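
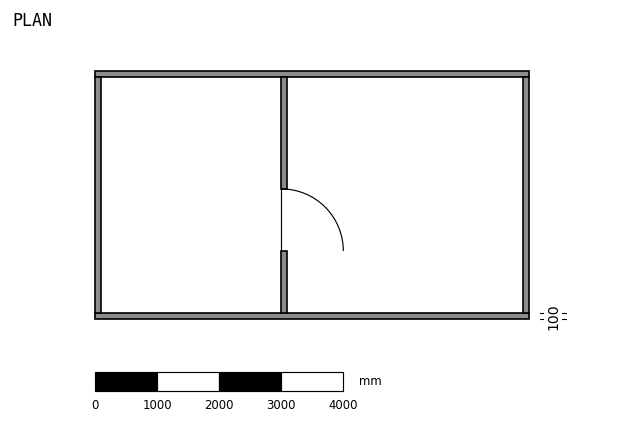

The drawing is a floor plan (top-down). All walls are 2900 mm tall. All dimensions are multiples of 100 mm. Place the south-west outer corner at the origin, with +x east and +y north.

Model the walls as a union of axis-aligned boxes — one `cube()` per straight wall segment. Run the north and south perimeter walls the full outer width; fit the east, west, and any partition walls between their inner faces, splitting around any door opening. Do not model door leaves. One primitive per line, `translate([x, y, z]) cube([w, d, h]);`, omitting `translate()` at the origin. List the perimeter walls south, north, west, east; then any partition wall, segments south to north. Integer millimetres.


cube([7000, 100, 2900]);
translate([0, 3900, 0]) cube([7000, 100, 2900]);
translate([0, 100, 0]) cube([100, 3800, 2900]);
translate([6900, 100, 0]) cube([100, 3800, 2900]);
translate([3000, 100, 0]) cube([100, 1000, 2900]);
translate([3000, 2100, 0]) cube([100, 1800, 2900]);


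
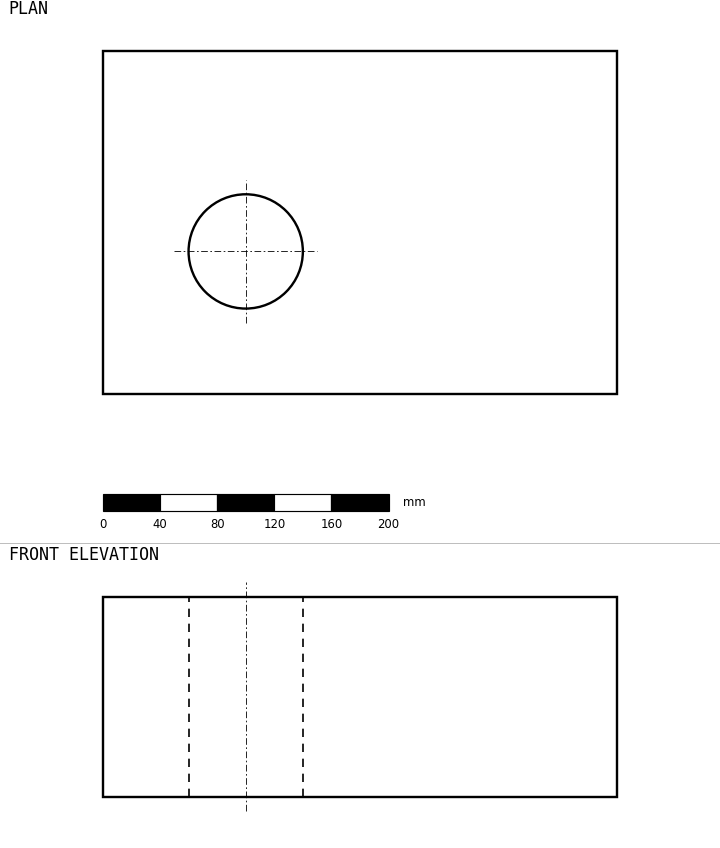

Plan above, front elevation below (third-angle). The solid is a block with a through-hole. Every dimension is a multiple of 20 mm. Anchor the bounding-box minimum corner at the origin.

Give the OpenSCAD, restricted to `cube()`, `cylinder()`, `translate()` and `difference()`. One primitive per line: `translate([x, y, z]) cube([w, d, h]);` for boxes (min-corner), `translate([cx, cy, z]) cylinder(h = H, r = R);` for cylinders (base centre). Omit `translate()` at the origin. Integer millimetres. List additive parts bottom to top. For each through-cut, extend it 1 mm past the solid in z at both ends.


difference() {
  cube([360, 240, 140]);
  translate([100, 100, -1]) cylinder(h = 142, r = 40);
}


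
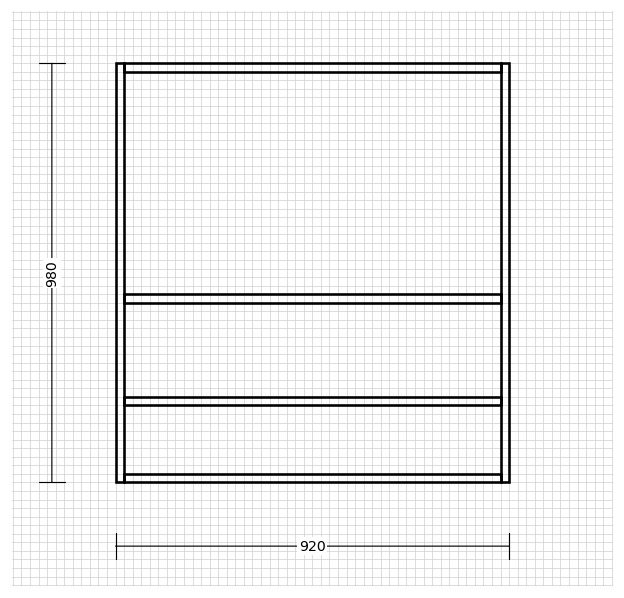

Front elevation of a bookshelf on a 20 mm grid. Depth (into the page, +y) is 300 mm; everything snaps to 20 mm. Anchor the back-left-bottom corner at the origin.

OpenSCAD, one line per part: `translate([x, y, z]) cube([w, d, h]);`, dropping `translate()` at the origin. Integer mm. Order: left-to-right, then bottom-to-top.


cube([20, 300, 980]);
translate([20, 0, 0]) cube([880, 300, 20]);
translate([20, 0, 180]) cube([880, 300, 20]);
translate([20, 0, 420]) cube([880, 300, 20]);
translate([20, 0, 960]) cube([880, 300, 20]);
translate([900, 0, 0]) cube([20, 300, 980]);


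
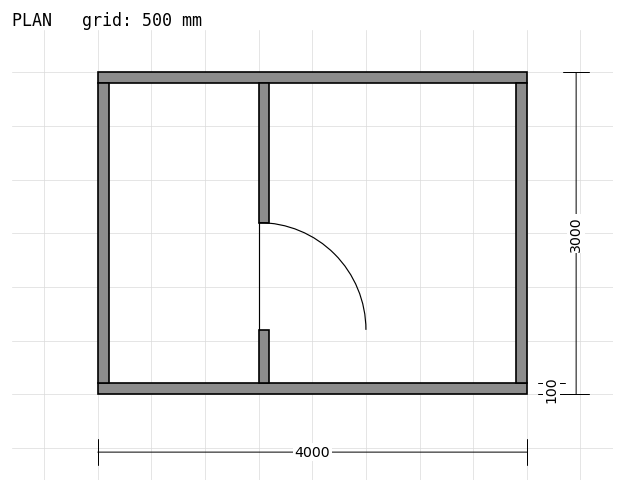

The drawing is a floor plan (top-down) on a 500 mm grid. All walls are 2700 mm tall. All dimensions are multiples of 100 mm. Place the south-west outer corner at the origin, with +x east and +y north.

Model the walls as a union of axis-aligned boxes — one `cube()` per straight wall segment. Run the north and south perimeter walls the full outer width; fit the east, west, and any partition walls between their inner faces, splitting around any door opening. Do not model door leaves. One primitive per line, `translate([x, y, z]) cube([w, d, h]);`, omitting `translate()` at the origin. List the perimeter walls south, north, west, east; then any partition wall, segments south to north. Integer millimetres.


cube([4000, 100, 2700]);
translate([0, 2900, 0]) cube([4000, 100, 2700]);
translate([0, 100, 0]) cube([100, 2800, 2700]);
translate([3900, 100, 0]) cube([100, 2800, 2700]);
translate([1500, 100, 0]) cube([100, 500, 2700]);
translate([1500, 1600, 0]) cube([100, 1300, 2700]);


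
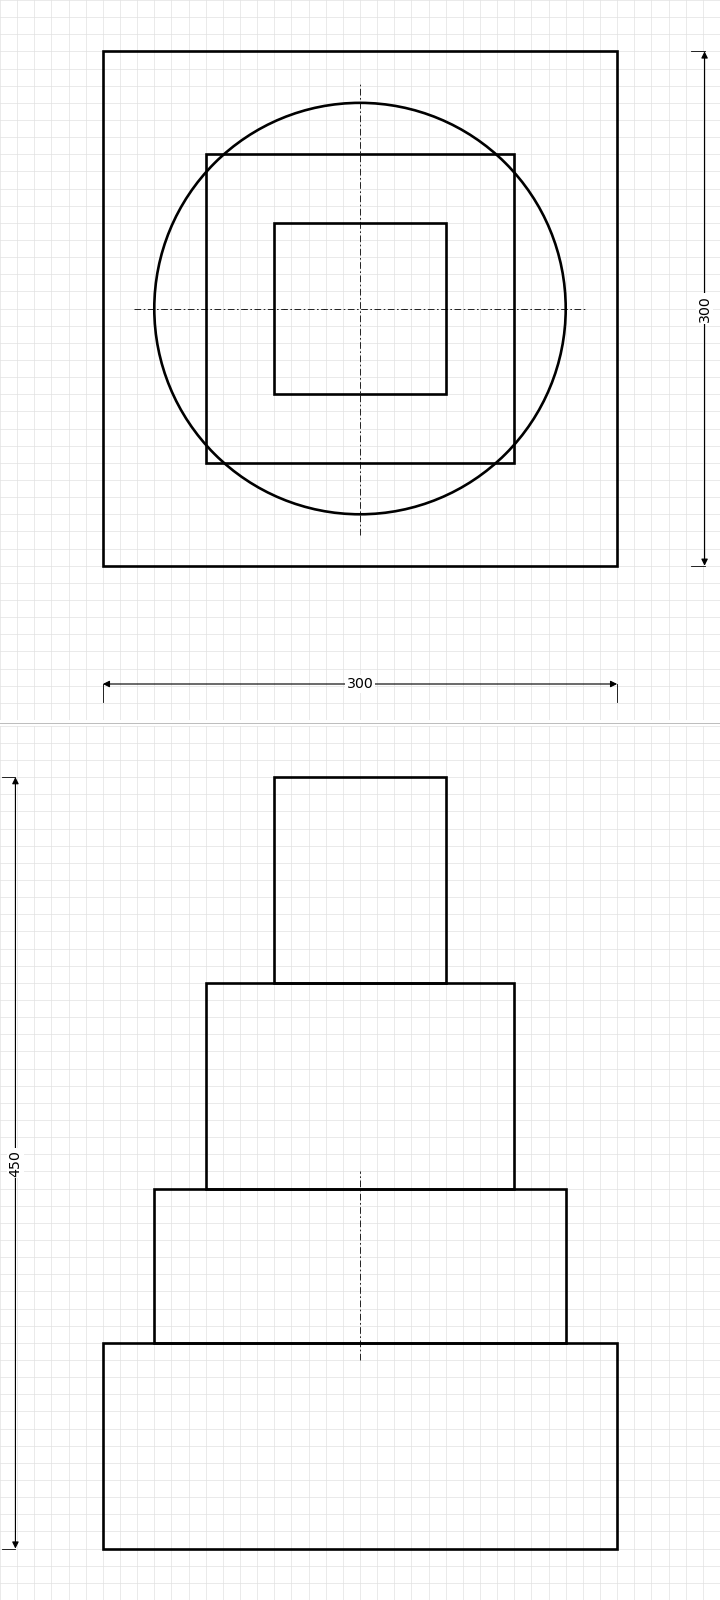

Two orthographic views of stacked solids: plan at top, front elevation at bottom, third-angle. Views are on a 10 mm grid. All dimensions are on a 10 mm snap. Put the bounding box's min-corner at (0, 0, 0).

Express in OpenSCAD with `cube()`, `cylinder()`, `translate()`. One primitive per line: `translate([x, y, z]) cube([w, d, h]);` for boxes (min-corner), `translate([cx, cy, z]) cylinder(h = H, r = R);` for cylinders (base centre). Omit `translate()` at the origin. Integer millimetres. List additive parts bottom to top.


cube([300, 300, 120]);
translate([150, 150, 120]) cylinder(h = 90, r = 120);
translate([60, 60, 210]) cube([180, 180, 120]);
translate([100, 100, 330]) cube([100, 100, 120]);


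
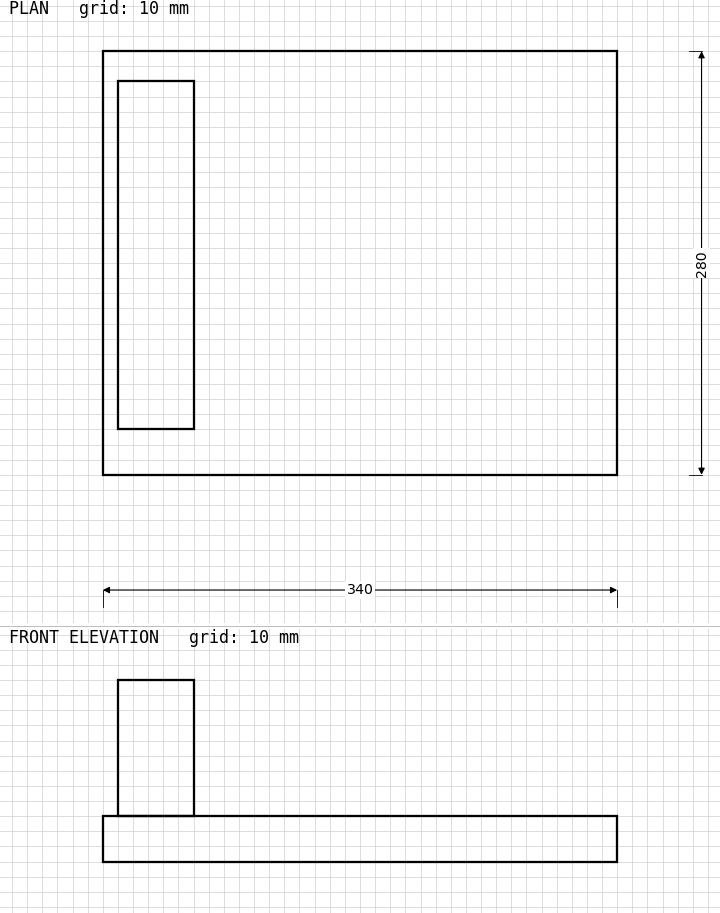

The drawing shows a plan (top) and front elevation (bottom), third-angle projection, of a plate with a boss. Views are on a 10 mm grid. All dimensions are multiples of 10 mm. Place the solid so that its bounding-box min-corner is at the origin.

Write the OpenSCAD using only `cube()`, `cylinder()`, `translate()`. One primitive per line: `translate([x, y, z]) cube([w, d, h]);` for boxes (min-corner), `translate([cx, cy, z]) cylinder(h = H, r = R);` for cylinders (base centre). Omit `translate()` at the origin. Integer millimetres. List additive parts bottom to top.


cube([340, 280, 30]);
translate([10, 30, 30]) cube([50, 230, 90]);


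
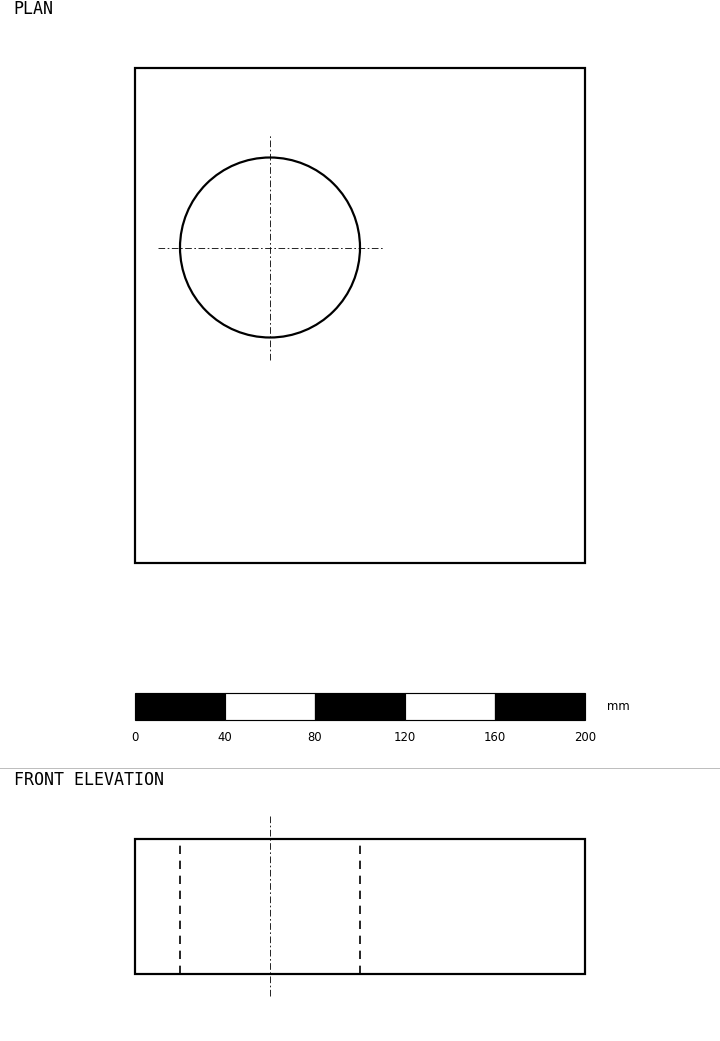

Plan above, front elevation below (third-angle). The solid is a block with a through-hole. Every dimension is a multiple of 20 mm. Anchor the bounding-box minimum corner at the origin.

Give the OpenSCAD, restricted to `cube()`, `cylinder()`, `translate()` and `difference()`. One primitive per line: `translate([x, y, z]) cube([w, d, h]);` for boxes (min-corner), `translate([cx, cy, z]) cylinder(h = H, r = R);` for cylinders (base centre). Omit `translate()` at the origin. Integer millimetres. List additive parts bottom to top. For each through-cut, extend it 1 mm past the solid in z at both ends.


difference() {
  cube([200, 220, 60]);
  translate([60, 140, -1]) cylinder(h = 62, r = 40);
}


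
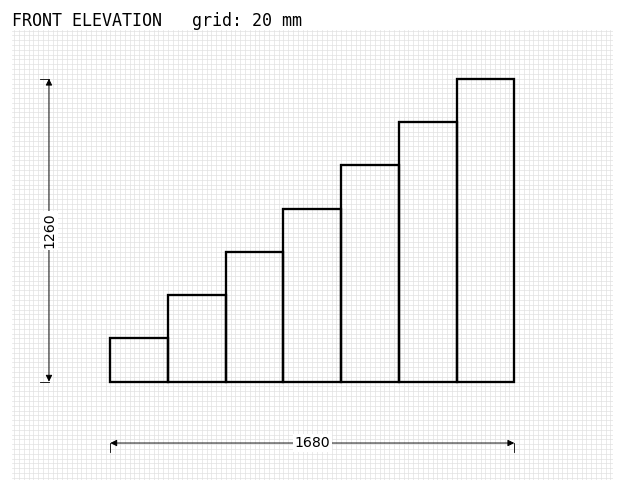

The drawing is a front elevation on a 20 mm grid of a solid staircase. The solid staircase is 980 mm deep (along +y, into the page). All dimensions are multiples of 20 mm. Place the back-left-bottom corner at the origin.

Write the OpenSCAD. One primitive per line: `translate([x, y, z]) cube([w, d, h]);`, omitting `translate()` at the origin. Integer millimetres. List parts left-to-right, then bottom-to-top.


cube([240, 980, 180]);
translate([240, 0, 0]) cube([240, 980, 360]);
translate([480, 0, 0]) cube([240, 980, 540]);
translate([720, 0, 0]) cube([240, 980, 720]);
translate([960, 0, 0]) cube([240, 980, 900]);
translate([1200, 0, 0]) cube([240, 980, 1080]);
translate([1440, 0, 0]) cube([240, 980, 1260]);


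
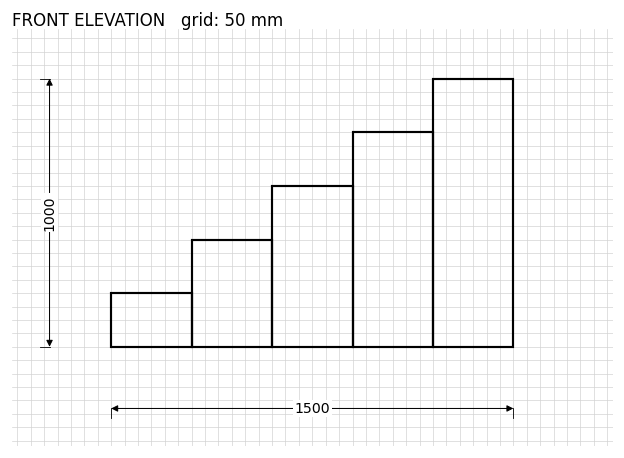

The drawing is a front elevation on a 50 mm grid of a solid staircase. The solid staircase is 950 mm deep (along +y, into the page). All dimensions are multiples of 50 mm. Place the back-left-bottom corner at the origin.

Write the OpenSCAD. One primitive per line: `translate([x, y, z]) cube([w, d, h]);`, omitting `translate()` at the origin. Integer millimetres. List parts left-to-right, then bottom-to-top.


cube([300, 950, 200]);
translate([300, 0, 0]) cube([300, 950, 400]);
translate([600, 0, 0]) cube([300, 950, 600]);
translate([900, 0, 0]) cube([300, 950, 800]);
translate([1200, 0, 0]) cube([300, 950, 1000]);


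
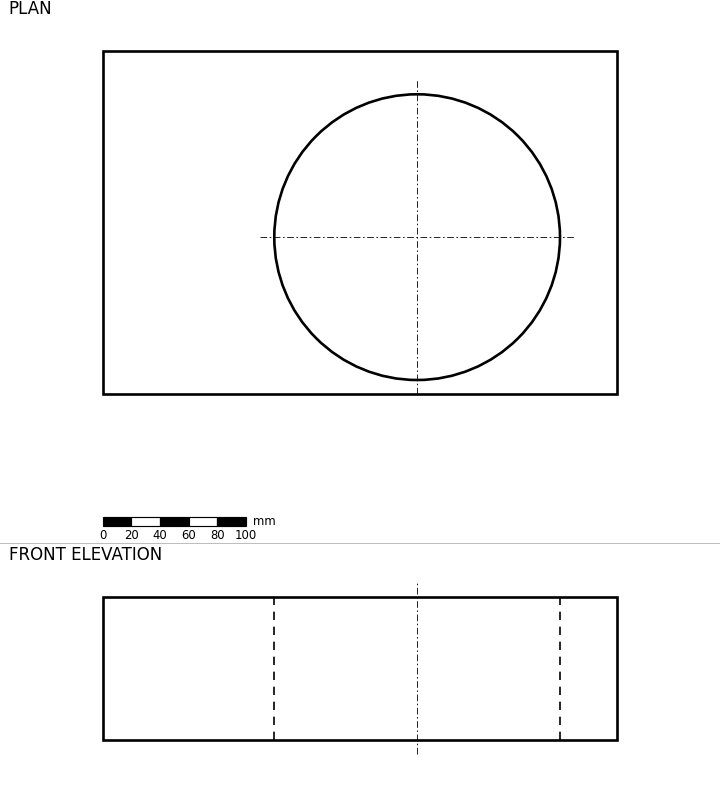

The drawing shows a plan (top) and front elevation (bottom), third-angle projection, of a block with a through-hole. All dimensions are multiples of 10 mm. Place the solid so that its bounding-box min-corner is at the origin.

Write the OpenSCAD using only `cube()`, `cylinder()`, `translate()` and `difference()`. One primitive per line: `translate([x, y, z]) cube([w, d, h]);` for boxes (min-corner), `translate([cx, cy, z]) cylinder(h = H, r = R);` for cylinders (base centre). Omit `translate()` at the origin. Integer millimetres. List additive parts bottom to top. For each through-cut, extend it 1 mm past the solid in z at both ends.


difference() {
  cube([360, 240, 100]);
  translate([220, 110, -1]) cylinder(h = 102, r = 100);
}


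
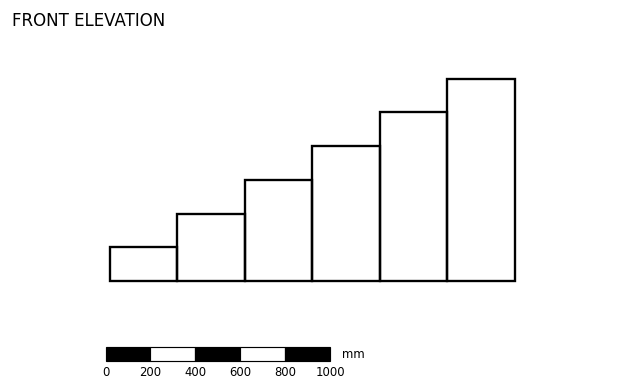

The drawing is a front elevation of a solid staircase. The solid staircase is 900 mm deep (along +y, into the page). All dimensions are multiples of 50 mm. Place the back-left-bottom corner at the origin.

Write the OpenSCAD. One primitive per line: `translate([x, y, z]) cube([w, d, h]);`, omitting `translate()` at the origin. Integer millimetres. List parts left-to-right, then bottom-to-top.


cube([300, 900, 150]);
translate([300, 0, 0]) cube([300, 900, 300]);
translate([600, 0, 0]) cube([300, 900, 450]);
translate([900, 0, 0]) cube([300, 900, 600]);
translate([1200, 0, 0]) cube([300, 900, 750]);
translate([1500, 0, 0]) cube([300, 900, 900]);


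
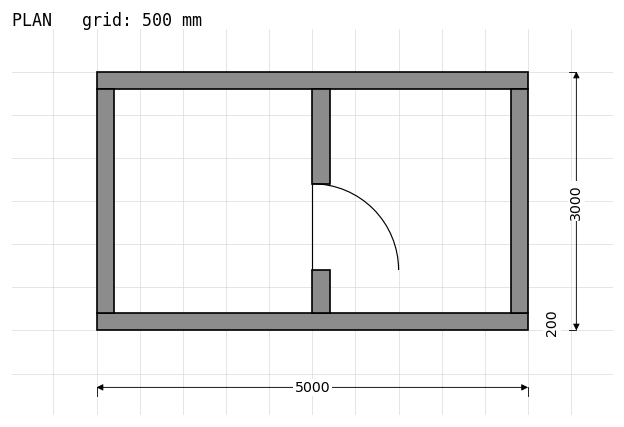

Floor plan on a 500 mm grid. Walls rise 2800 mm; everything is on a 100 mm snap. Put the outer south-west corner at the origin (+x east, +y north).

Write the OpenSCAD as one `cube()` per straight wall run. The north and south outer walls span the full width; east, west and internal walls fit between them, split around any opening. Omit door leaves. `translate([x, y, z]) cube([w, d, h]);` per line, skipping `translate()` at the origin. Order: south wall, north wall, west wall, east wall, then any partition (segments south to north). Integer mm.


cube([5000, 200, 2800]);
translate([0, 2800, 0]) cube([5000, 200, 2800]);
translate([0, 200, 0]) cube([200, 2600, 2800]);
translate([4800, 200, 0]) cube([200, 2600, 2800]);
translate([2500, 200, 0]) cube([200, 500, 2800]);
translate([2500, 1700, 0]) cube([200, 1100, 2800]);


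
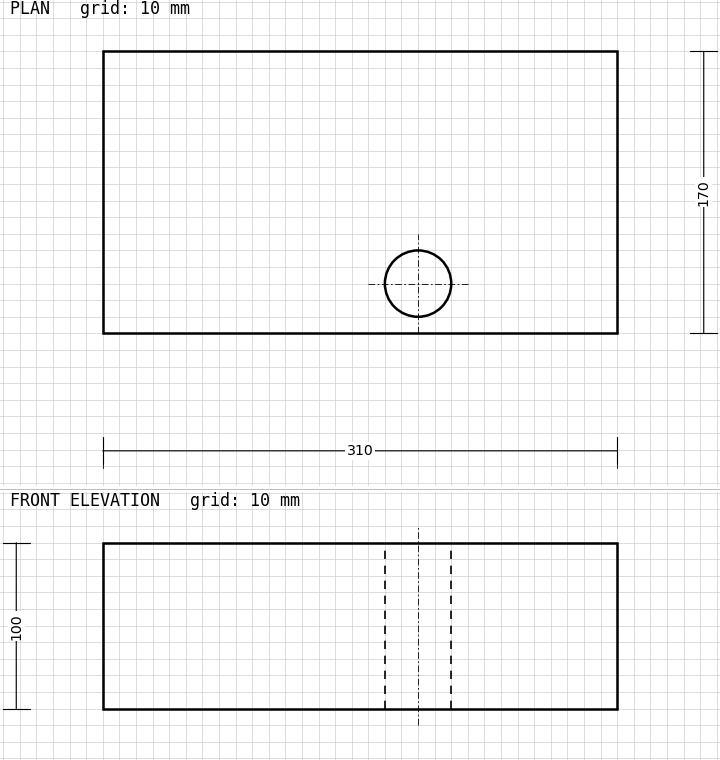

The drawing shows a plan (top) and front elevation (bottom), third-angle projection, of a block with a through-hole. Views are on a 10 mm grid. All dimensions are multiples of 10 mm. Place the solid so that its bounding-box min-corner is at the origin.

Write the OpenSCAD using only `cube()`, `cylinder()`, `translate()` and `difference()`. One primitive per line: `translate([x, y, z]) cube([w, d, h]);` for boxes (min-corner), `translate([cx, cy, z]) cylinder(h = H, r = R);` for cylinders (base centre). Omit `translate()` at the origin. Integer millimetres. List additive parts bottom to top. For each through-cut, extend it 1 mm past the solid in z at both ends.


difference() {
  cube([310, 170, 100]);
  translate([190, 30, -1]) cylinder(h = 102, r = 20);
}


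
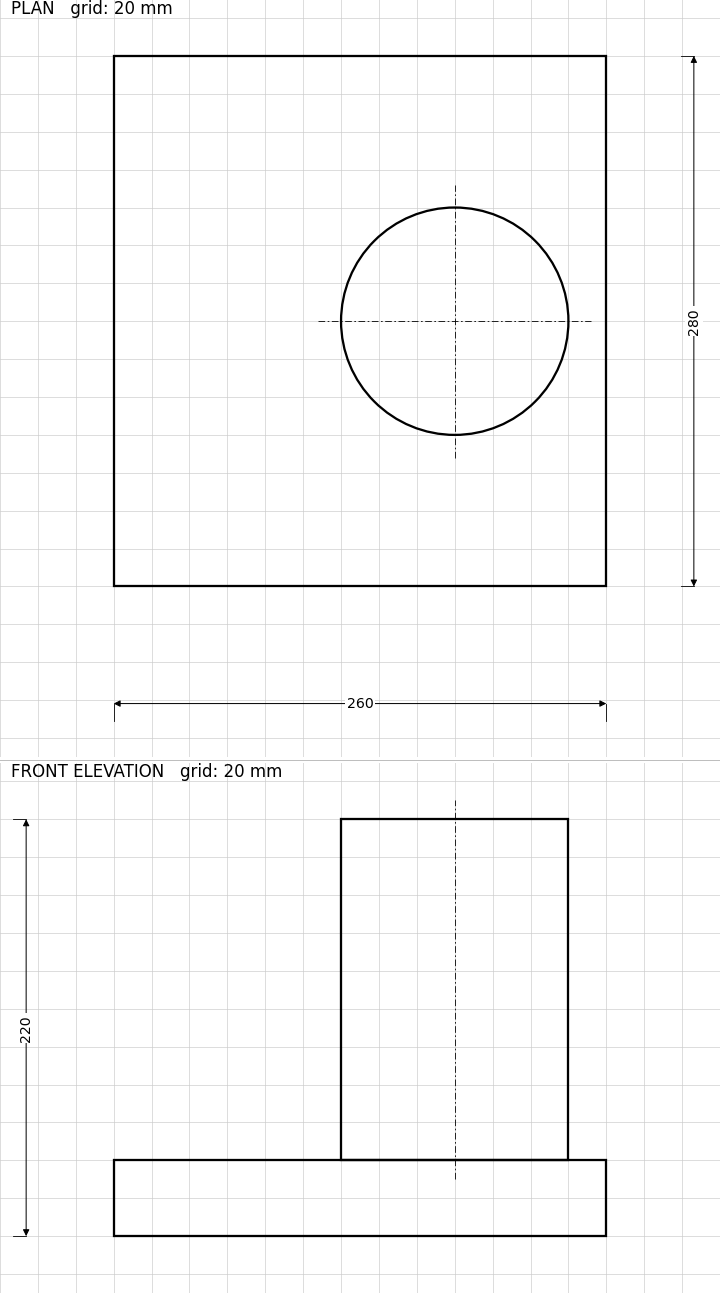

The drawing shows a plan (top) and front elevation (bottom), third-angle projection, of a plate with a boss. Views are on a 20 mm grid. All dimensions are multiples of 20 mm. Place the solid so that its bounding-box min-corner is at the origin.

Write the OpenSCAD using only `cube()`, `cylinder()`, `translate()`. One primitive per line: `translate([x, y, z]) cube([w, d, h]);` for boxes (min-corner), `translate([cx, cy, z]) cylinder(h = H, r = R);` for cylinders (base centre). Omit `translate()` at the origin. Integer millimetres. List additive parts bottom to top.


cube([260, 280, 40]);
translate([180, 140, 40]) cylinder(h = 180, r = 60);


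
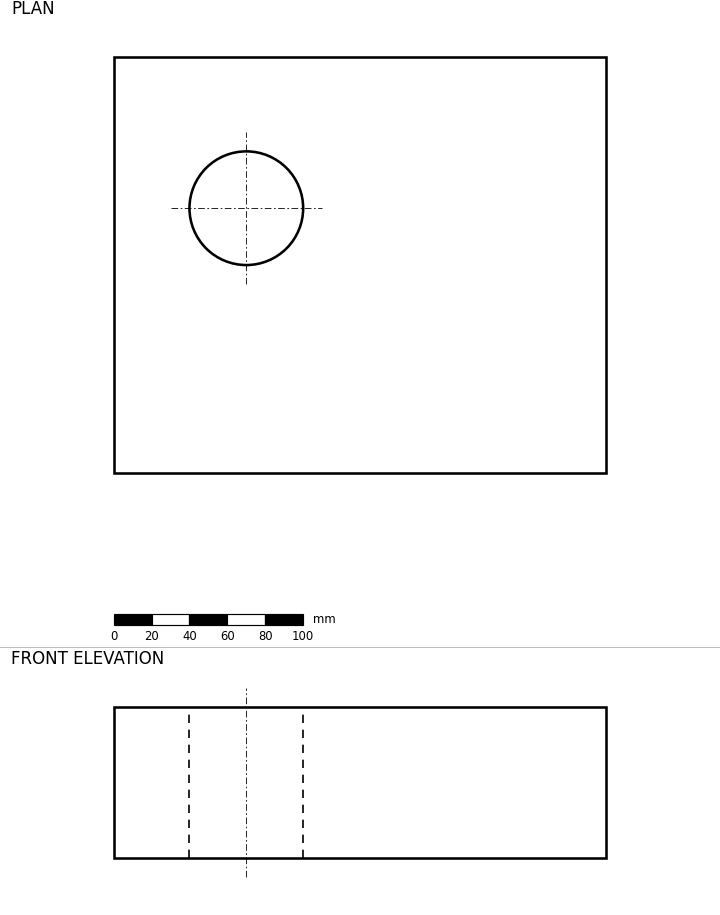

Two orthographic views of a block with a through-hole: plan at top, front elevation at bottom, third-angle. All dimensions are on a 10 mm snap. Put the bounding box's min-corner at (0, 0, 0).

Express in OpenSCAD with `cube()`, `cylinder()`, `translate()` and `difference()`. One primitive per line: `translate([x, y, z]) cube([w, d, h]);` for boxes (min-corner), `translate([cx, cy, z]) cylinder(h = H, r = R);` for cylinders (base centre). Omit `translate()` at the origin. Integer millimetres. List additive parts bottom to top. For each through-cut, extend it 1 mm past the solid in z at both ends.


difference() {
  cube([260, 220, 80]);
  translate([70, 140, -1]) cylinder(h = 82, r = 30);
}


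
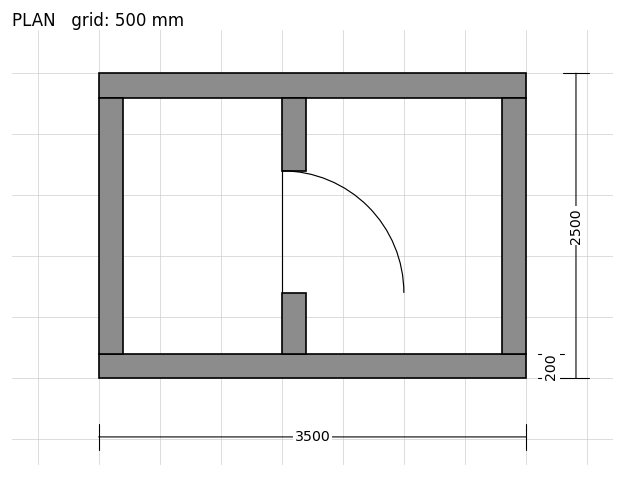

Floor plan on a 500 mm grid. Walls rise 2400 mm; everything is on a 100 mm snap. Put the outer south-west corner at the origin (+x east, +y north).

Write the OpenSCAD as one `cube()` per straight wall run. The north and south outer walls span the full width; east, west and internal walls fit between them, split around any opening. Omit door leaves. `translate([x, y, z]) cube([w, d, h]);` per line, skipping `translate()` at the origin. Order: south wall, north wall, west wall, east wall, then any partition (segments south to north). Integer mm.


cube([3500, 200, 2400]);
translate([0, 2300, 0]) cube([3500, 200, 2400]);
translate([0, 200, 0]) cube([200, 2100, 2400]);
translate([3300, 200, 0]) cube([200, 2100, 2400]);
translate([1500, 200, 0]) cube([200, 500, 2400]);
translate([1500, 1700, 0]) cube([200, 600, 2400]);


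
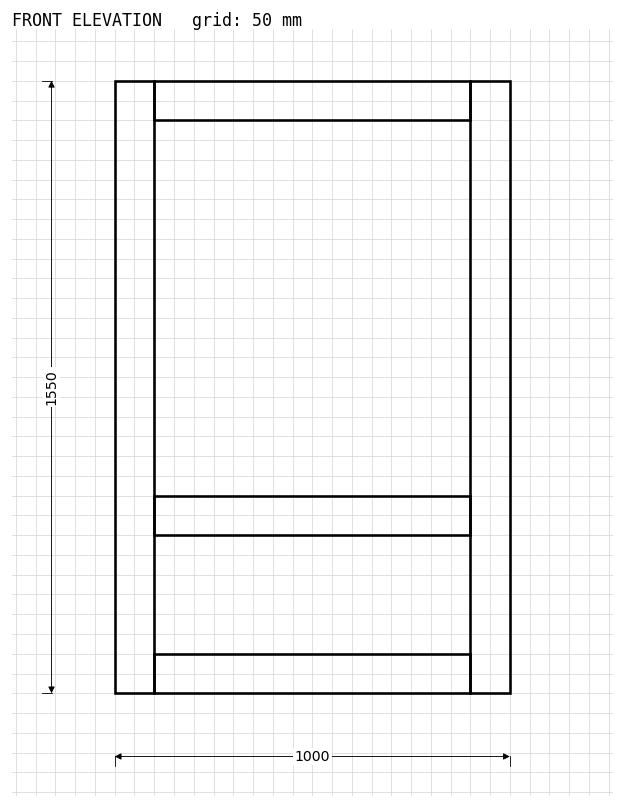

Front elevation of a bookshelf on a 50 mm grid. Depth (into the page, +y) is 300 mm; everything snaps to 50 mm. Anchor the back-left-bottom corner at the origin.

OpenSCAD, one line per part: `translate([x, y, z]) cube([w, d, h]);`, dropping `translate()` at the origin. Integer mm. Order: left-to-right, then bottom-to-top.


cube([100, 300, 1550]);
translate([100, 0, 0]) cube([800, 300, 100]);
translate([100, 0, 400]) cube([800, 300, 100]);
translate([100, 0, 1450]) cube([800, 300, 100]);
translate([900, 0, 0]) cube([100, 300, 1550]);


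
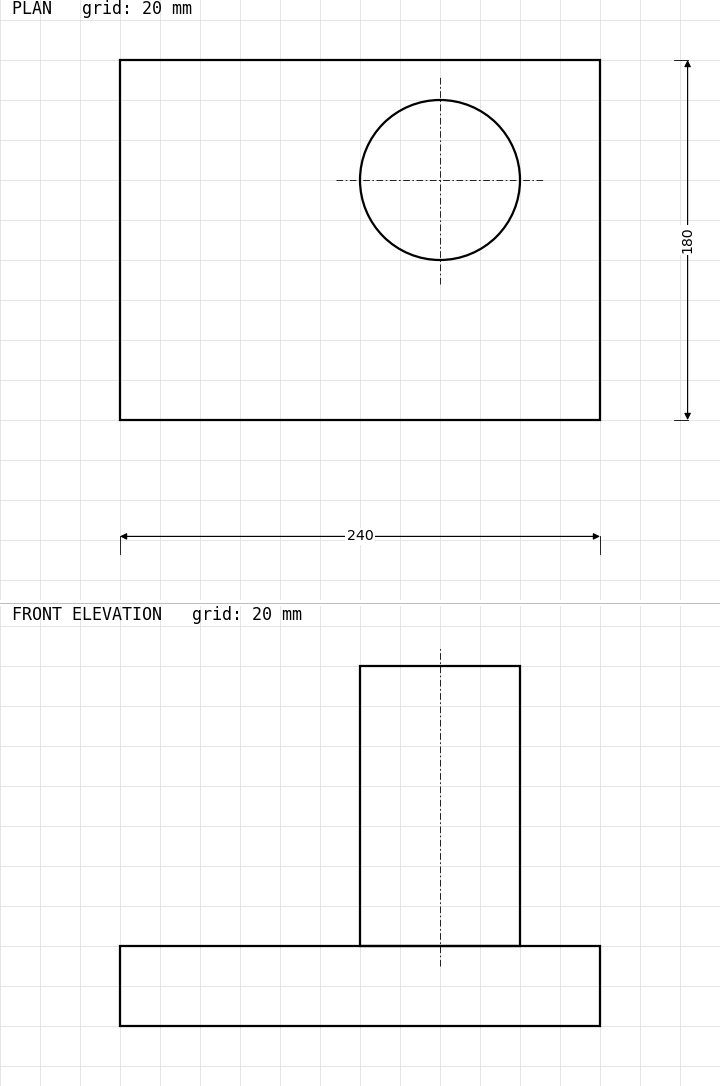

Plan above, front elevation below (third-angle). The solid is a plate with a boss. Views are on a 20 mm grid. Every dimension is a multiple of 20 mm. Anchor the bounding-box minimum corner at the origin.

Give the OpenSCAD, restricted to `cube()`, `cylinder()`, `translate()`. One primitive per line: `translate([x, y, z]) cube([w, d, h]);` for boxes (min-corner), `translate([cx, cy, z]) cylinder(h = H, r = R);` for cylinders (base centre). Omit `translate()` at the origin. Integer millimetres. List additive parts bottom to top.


cube([240, 180, 40]);
translate([160, 120, 40]) cylinder(h = 140, r = 40);


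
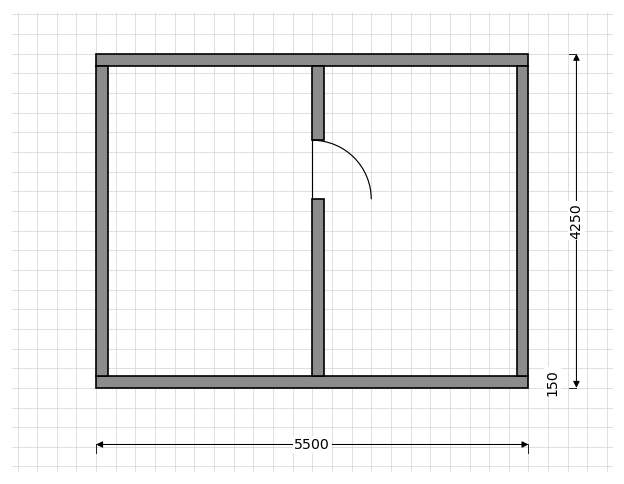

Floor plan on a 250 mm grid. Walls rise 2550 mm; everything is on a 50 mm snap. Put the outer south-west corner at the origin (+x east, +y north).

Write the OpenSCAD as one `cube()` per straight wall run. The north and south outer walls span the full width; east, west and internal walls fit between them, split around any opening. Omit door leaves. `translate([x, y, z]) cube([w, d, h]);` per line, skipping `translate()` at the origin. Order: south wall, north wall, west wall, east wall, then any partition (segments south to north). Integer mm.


cube([5500, 150, 2550]);
translate([0, 4100, 0]) cube([5500, 150, 2550]);
translate([0, 150, 0]) cube([150, 3950, 2550]);
translate([5350, 150, 0]) cube([150, 3950, 2550]);
translate([2750, 150, 0]) cube([150, 2250, 2550]);
translate([2750, 3150, 0]) cube([150, 950, 2550]);


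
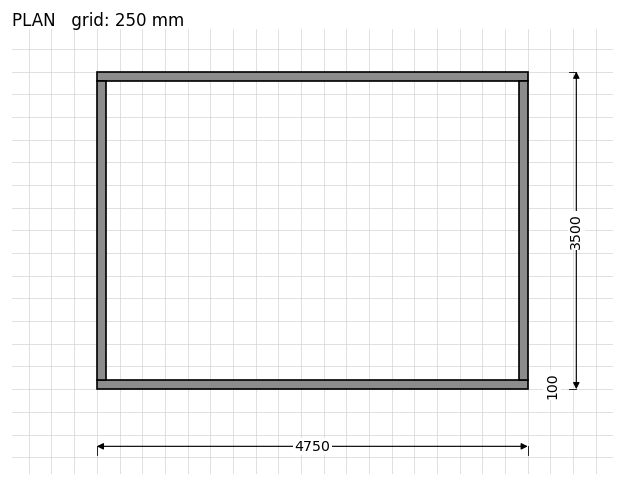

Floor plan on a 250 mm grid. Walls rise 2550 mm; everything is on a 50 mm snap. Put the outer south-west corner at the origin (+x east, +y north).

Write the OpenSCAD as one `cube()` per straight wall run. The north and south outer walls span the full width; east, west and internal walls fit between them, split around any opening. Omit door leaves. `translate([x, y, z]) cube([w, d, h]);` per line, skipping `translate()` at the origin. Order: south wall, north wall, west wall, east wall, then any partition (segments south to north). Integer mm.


cube([4750, 100, 2550]);
translate([0, 3400, 0]) cube([4750, 100, 2550]);
translate([0, 100, 0]) cube([100, 3300, 2550]);
translate([4650, 100, 0]) cube([100, 3300, 2550]);


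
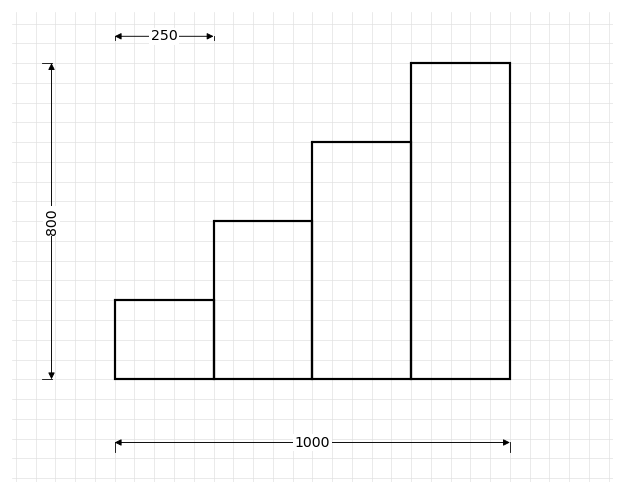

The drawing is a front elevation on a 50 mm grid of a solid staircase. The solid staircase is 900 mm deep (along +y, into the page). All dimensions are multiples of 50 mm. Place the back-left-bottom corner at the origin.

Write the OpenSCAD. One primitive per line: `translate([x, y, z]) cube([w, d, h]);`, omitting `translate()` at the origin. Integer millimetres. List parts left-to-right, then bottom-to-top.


cube([250, 900, 200]);
translate([250, 0, 0]) cube([250, 900, 400]);
translate([500, 0, 0]) cube([250, 900, 600]);
translate([750, 0, 0]) cube([250, 900, 800]);


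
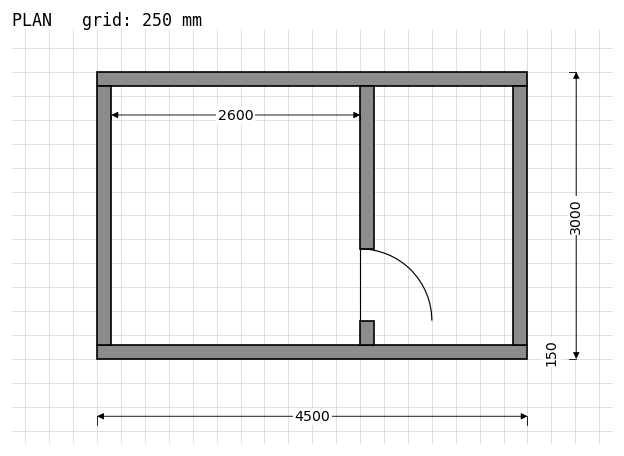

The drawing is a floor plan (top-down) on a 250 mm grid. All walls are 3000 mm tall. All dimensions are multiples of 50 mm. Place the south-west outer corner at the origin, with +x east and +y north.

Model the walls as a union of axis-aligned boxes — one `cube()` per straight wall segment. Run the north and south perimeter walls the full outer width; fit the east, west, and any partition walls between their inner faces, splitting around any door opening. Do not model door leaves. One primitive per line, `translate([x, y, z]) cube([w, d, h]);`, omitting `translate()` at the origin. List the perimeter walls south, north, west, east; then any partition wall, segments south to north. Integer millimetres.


cube([4500, 150, 3000]);
translate([0, 2850, 0]) cube([4500, 150, 3000]);
translate([0, 150, 0]) cube([150, 2700, 3000]);
translate([4350, 150, 0]) cube([150, 2700, 3000]);
translate([2750, 150, 0]) cube([150, 250, 3000]);
translate([2750, 1150, 0]) cube([150, 1700, 3000]);


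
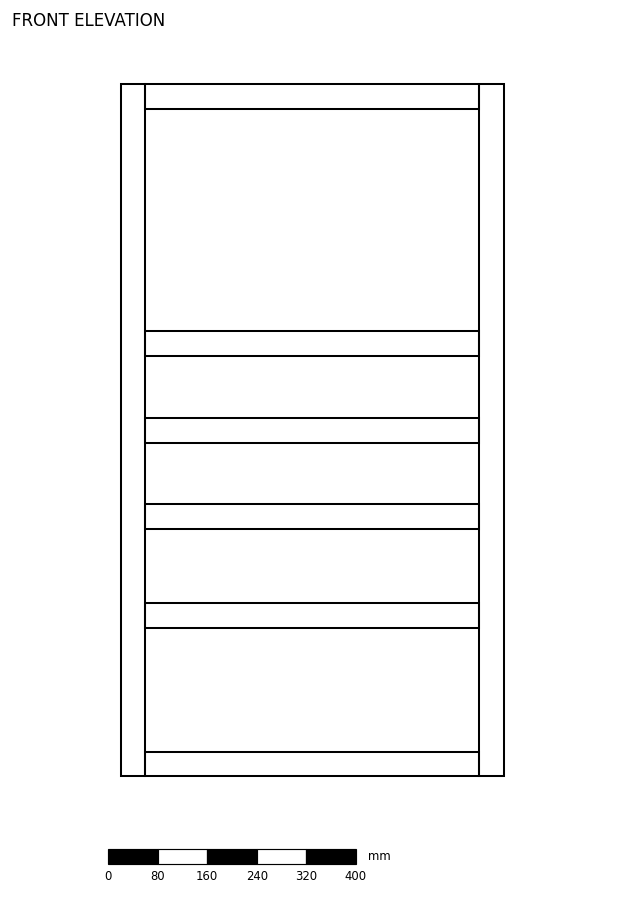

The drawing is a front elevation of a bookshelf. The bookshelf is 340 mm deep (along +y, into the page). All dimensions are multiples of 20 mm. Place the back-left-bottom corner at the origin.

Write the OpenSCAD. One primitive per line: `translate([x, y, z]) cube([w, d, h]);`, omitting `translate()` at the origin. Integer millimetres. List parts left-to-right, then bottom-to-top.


cube([40, 340, 1120]);
translate([40, 0, 0]) cube([540, 340, 40]);
translate([40, 0, 240]) cube([540, 340, 40]);
translate([40, 0, 400]) cube([540, 340, 40]);
translate([40, 0, 540]) cube([540, 340, 40]);
translate([40, 0, 680]) cube([540, 340, 40]);
translate([40, 0, 1080]) cube([540, 340, 40]);
translate([580, 0, 0]) cube([40, 340, 1120]);


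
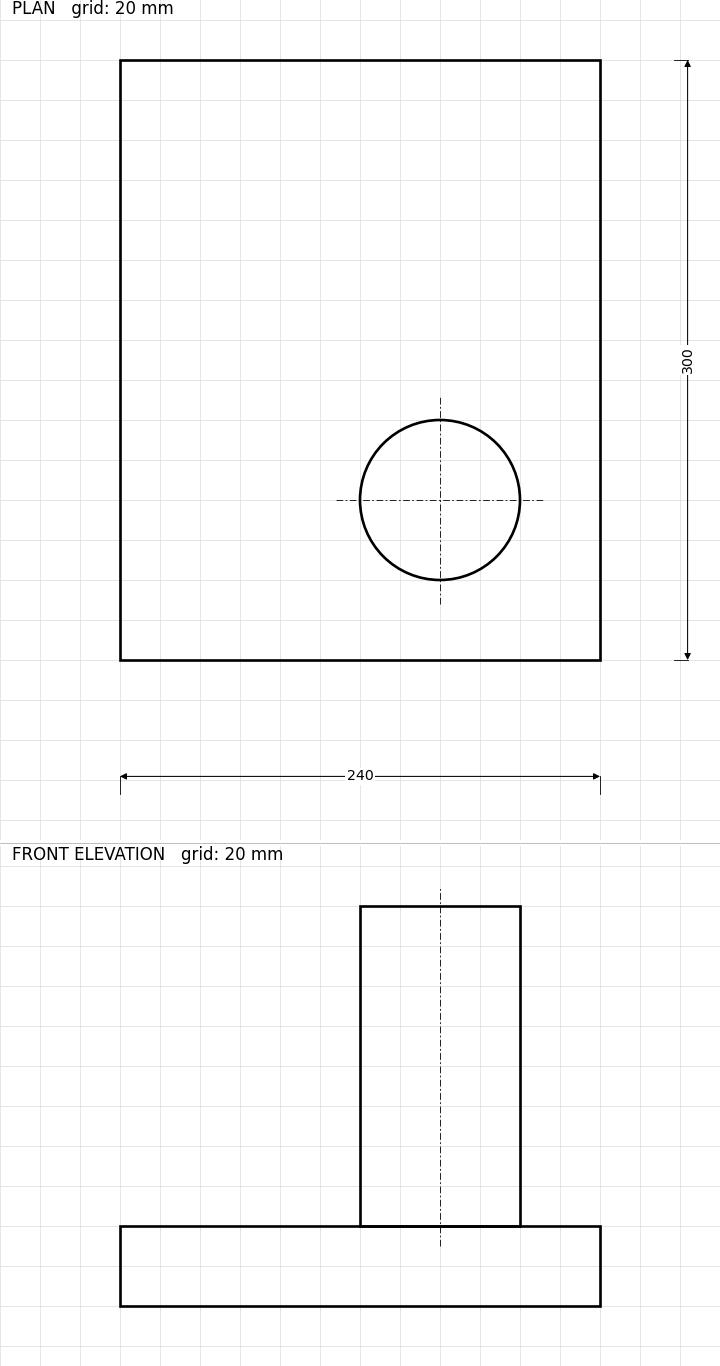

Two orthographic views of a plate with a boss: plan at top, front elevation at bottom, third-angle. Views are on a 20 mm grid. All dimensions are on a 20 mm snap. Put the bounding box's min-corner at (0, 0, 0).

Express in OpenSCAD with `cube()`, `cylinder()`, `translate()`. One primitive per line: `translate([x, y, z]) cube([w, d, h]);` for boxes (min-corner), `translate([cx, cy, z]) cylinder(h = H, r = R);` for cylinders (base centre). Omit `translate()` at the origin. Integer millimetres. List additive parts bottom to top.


cube([240, 300, 40]);
translate([160, 80, 40]) cylinder(h = 160, r = 40);


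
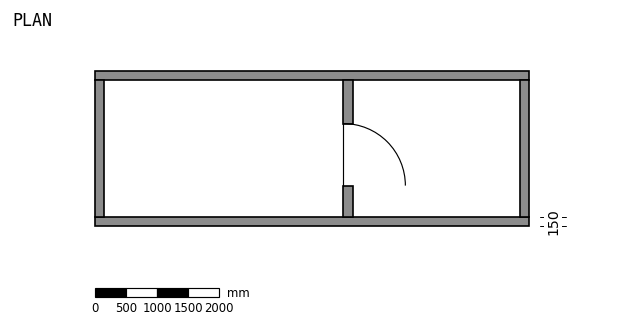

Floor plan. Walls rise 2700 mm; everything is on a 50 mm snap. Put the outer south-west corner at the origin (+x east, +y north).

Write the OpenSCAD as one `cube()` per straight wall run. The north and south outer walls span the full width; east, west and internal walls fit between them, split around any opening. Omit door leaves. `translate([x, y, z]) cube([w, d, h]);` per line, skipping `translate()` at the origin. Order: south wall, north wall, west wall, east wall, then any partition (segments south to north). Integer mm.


cube([7000, 150, 2700]);
translate([0, 2350, 0]) cube([7000, 150, 2700]);
translate([0, 150, 0]) cube([150, 2200, 2700]);
translate([6850, 150, 0]) cube([150, 2200, 2700]);
translate([4000, 150, 0]) cube([150, 500, 2700]);
translate([4000, 1650, 0]) cube([150, 700, 2700]);


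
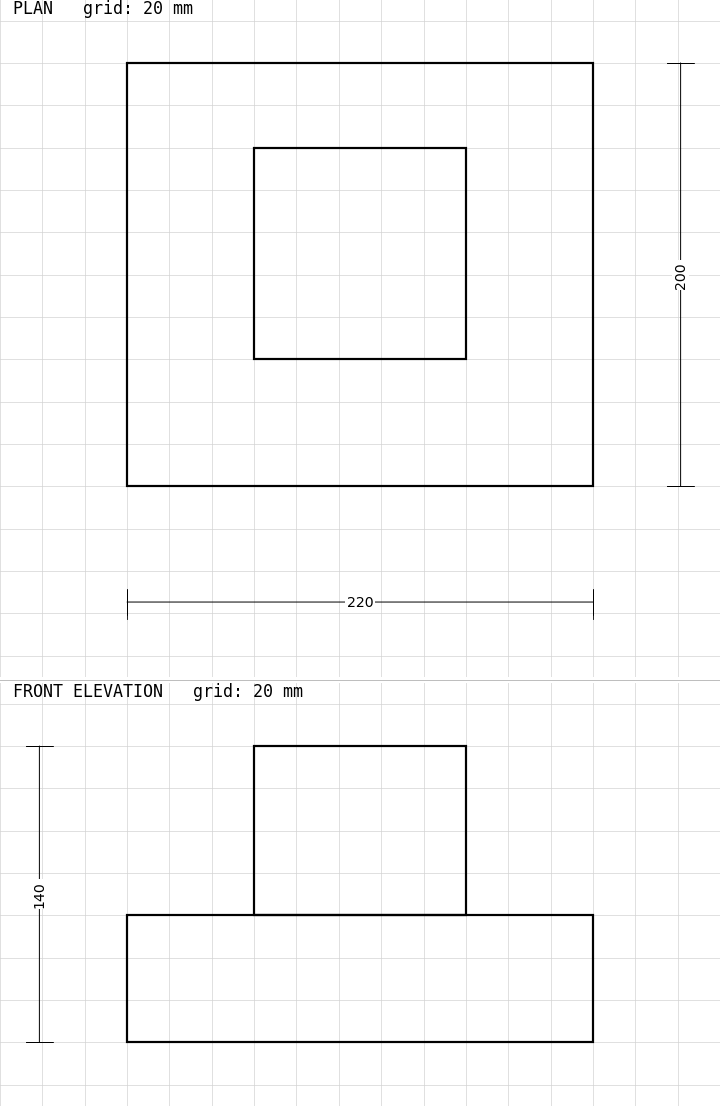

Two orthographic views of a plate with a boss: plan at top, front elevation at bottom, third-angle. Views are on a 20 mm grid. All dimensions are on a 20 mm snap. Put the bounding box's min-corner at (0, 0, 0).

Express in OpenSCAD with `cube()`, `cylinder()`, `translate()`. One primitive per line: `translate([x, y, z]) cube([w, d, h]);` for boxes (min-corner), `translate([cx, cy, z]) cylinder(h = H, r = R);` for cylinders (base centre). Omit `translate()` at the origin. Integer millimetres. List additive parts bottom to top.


cube([220, 200, 60]);
translate([60, 60, 60]) cube([100, 100, 80]);


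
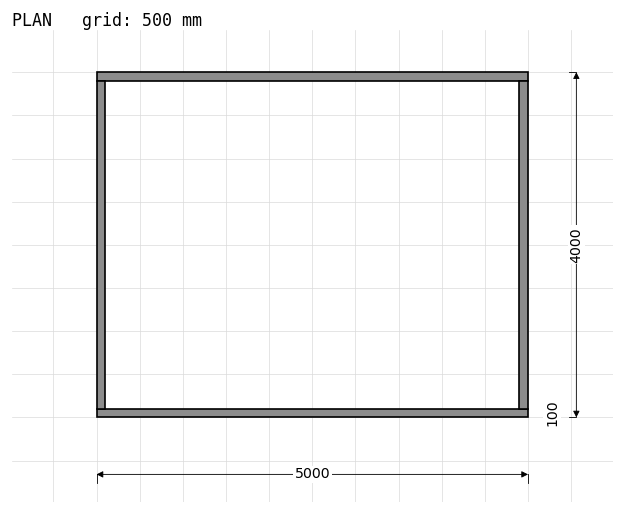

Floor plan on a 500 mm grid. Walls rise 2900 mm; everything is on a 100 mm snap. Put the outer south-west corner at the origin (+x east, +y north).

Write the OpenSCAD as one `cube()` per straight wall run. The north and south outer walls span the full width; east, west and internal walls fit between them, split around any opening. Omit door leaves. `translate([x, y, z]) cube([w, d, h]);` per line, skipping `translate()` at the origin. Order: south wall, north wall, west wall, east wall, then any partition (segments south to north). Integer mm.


cube([5000, 100, 2900]);
translate([0, 3900, 0]) cube([5000, 100, 2900]);
translate([0, 100, 0]) cube([100, 3800, 2900]);
translate([4900, 100, 0]) cube([100, 3800, 2900]);


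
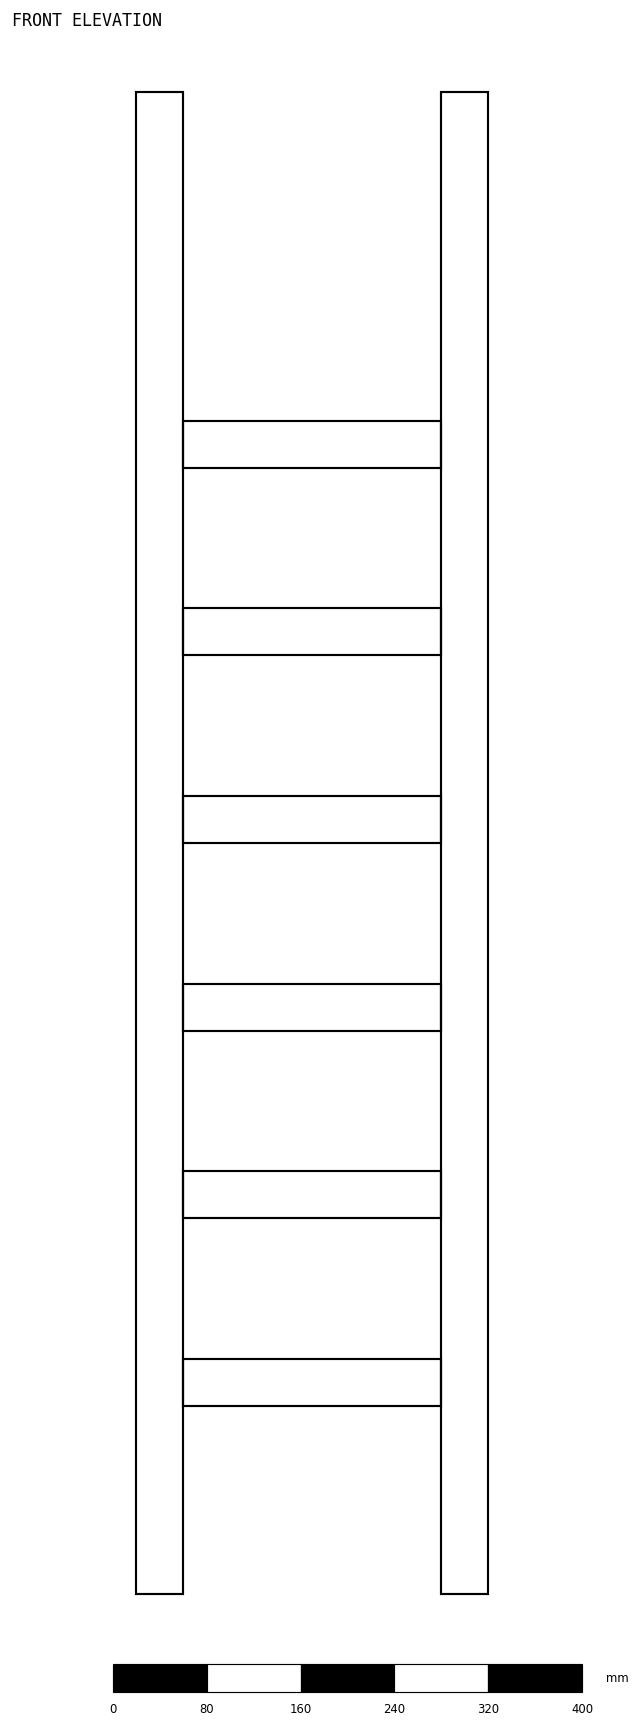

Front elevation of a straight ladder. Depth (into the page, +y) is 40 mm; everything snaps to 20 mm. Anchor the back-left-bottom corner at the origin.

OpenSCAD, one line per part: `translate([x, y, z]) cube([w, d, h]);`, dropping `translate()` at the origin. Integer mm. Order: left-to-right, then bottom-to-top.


cube([40, 40, 1280]);
translate([40, 0, 160]) cube([220, 40, 40]);
translate([40, 0, 320]) cube([220, 40, 40]);
translate([40, 0, 480]) cube([220, 40, 40]);
translate([40, 0, 640]) cube([220, 40, 40]);
translate([40, 0, 800]) cube([220, 40, 40]);
translate([40, 0, 960]) cube([220, 40, 40]);
translate([260, 0, 0]) cube([40, 40, 1280]);


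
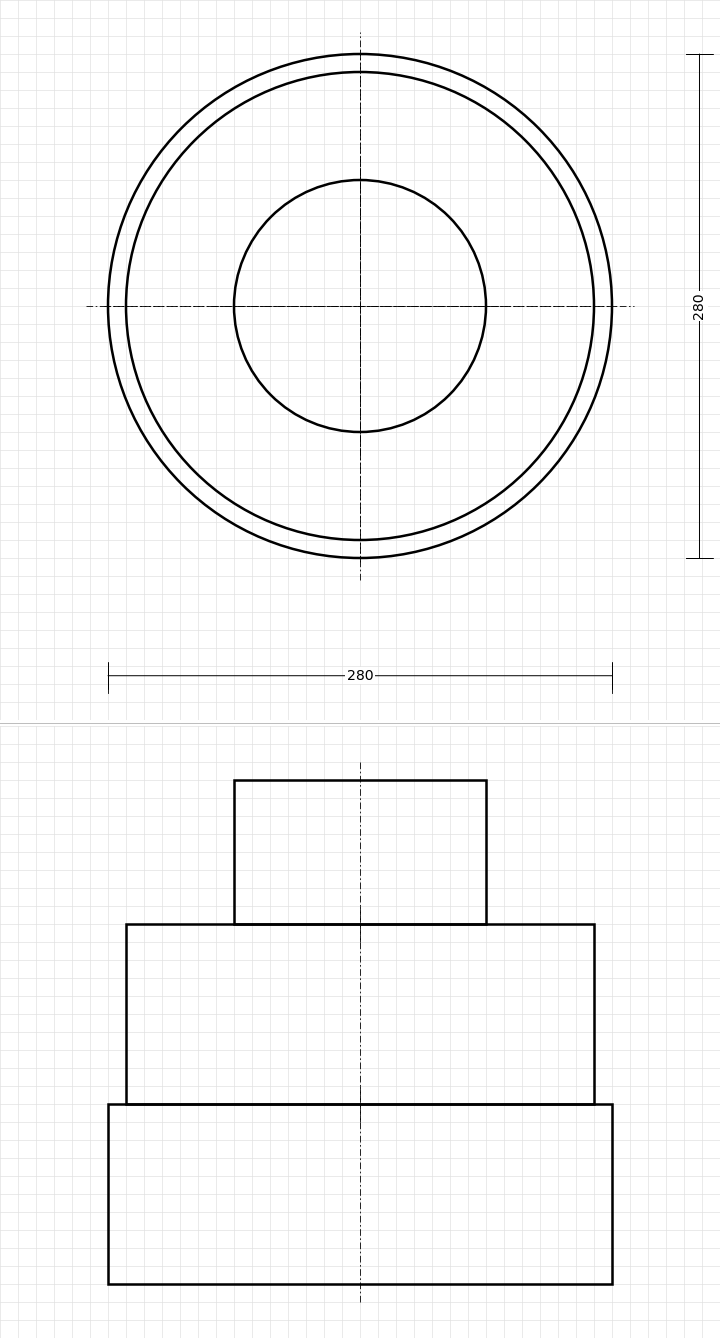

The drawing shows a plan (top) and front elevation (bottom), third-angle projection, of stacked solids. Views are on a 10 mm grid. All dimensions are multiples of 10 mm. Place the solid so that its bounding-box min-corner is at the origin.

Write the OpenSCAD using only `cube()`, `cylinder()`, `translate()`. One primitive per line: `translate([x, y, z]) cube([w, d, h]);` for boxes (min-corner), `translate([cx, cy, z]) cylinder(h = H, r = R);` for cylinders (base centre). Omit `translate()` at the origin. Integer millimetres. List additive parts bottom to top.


translate([140, 140, 0]) cylinder(h = 100, r = 140);
translate([140, 140, 100]) cylinder(h = 100, r = 130);
translate([140, 140, 200]) cylinder(h = 80, r = 70);


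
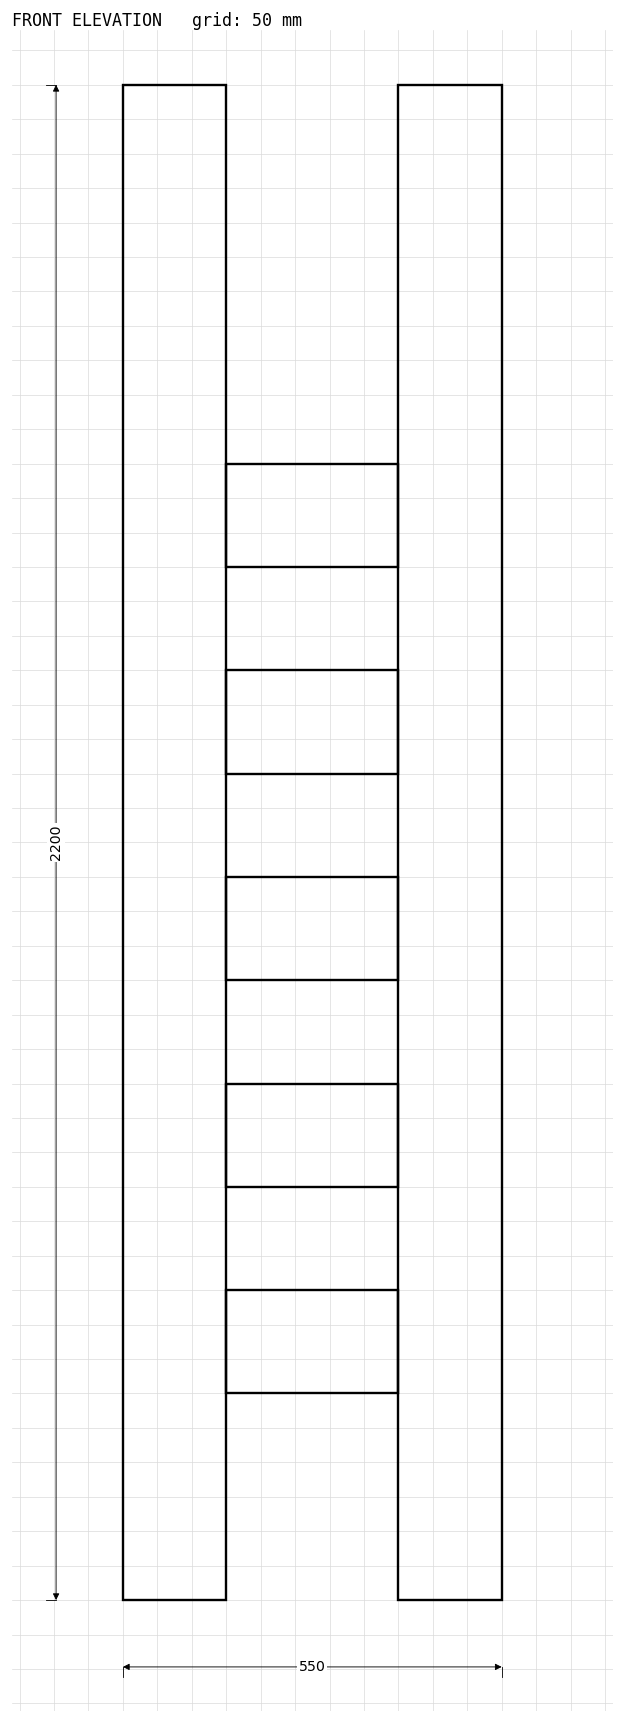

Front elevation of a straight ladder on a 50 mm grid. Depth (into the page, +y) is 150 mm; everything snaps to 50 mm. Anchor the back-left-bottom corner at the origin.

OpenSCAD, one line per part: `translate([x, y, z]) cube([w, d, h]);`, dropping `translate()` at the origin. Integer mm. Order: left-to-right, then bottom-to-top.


cube([150, 150, 2200]);
translate([150, 0, 300]) cube([250, 150, 150]);
translate([150, 0, 600]) cube([250, 150, 150]);
translate([150, 0, 900]) cube([250, 150, 150]);
translate([150, 0, 1200]) cube([250, 150, 150]);
translate([150, 0, 1500]) cube([250, 150, 150]);
translate([400, 0, 0]) cube([150, 150, 2200]);


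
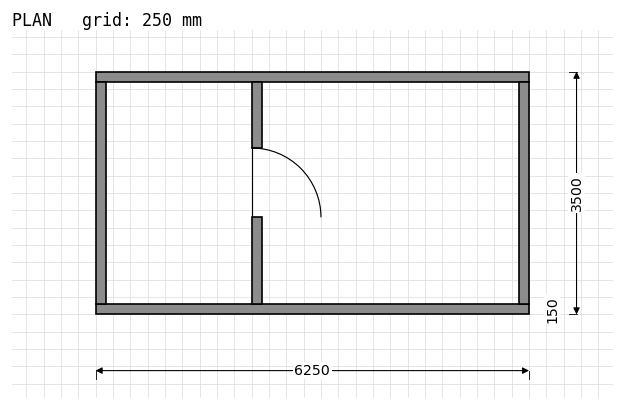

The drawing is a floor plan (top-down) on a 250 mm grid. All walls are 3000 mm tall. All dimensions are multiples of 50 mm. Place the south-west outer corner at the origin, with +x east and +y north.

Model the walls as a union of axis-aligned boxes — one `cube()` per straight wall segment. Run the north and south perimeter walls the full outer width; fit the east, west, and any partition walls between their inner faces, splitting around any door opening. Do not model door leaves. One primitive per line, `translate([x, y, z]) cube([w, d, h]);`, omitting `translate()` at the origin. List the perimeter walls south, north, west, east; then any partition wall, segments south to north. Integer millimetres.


cube([6250, 150, 3000]);
translate([0, 3350, 0]) cube([6250, 150, 3000]);
translate([0, 150, 0]) cube([150, 3200, 3000]);
translate([6100, 150, 0]) cube([150, 3200, 3000]);
translate([2250, 150, 0]) cube([150, 1250, 3000]);
translate([2250, 2400, 0]) cube([150, 950, 3000]);


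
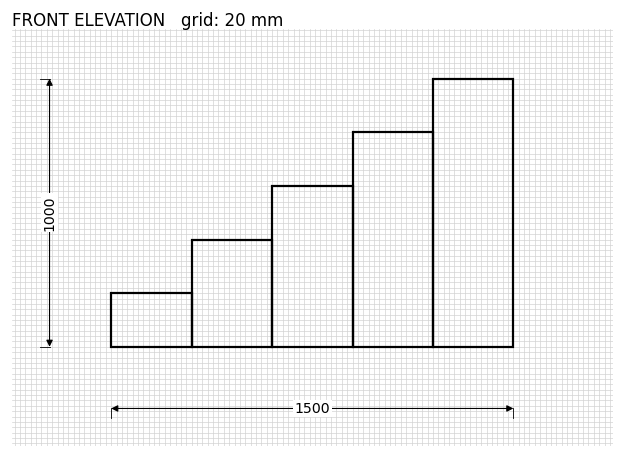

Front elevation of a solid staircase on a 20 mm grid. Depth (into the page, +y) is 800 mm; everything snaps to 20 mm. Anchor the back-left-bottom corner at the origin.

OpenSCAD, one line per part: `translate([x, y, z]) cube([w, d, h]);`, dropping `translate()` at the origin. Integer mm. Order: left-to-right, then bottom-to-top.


cube([300, 800, 200]);
translate([300, 0, 0]) cube([300, 800, 400]);
translate([600, 0, 0]) cube([300, 800, 600]);
translate([900, 0, 0]) cube([300, 800, 800]);
translate([1200, 0, 0]) cube([300, 800, 1000]);


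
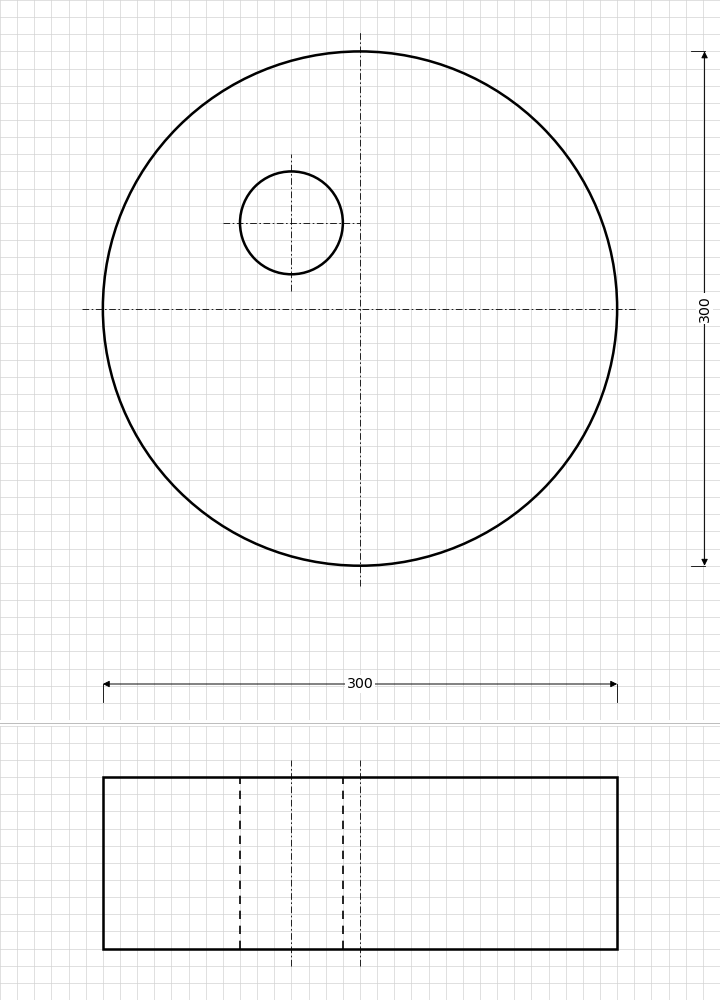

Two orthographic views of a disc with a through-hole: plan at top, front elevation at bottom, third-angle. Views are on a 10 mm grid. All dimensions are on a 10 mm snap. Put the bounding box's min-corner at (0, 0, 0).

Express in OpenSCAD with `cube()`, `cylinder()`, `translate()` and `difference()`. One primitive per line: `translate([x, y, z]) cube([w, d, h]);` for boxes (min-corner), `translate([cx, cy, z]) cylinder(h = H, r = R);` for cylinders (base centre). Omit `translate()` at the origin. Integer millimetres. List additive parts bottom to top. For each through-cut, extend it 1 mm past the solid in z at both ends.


difference() {
  translate([150, 150, 0]) cylinder(h = 100, r = 150);
  translate([110, 200, -1]) cylinder(h = 102, r = 30);
}


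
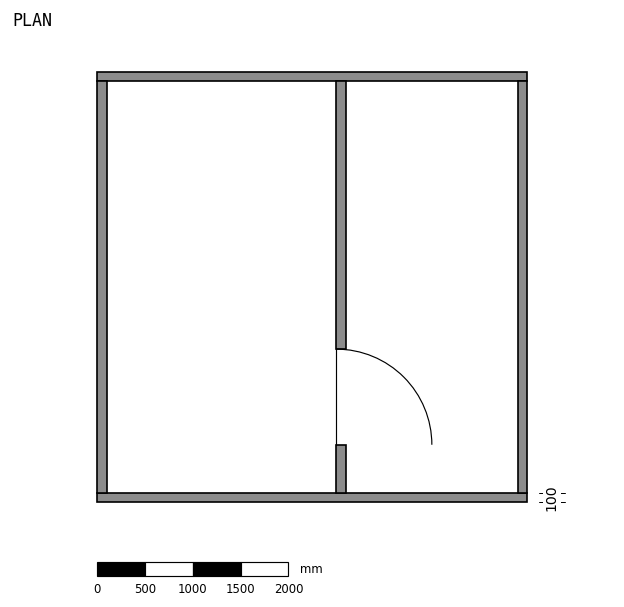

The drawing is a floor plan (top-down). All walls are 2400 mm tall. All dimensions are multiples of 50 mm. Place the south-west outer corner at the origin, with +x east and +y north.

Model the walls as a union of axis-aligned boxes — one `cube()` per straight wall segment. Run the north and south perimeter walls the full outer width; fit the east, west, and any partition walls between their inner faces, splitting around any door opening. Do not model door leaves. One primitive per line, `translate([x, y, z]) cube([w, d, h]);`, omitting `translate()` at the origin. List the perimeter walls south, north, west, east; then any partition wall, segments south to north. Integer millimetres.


cube([4500, 100, 2400]);
translate([0, 4400, 0]) cube([4500, 100, 2400]);
translate([0, 100, 0]) cube([100, 4300, 2400]);
translate([4400, 100, 0]) cube([100, 4300, 2400]);
translate([2500, 100, 0]) cube([100, 500, 2400]);
translate([2500, 1600, 0]) cube([100, 2800, 2400]);


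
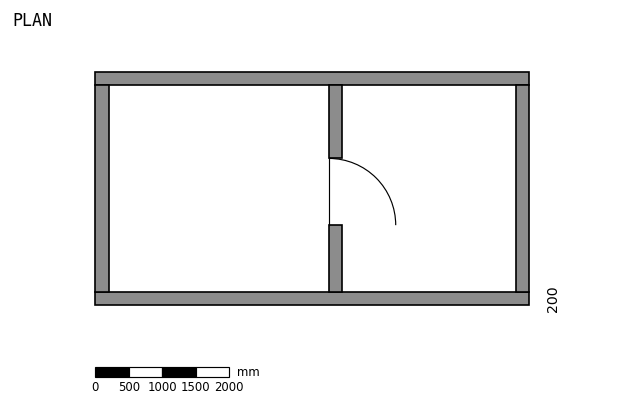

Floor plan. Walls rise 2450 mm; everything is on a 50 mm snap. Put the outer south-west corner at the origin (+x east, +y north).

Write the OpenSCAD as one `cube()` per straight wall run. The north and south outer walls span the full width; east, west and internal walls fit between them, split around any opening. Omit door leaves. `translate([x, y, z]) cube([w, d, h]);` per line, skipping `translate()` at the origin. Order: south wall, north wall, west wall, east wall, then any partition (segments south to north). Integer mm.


cube([6500, 200, 2450]);
translate([0, 3300, 0]) cube([6500, 200, 2450]);
translate([0, 200, 0]) cube([200, 3100, 2450]);
translate([6300, 200, 0]) cube([200, 3100, 2450]);
translate([3500, 200, 0]) cube([200, 1000, 2450]);
translate([3500, 2200, 0]) cube([200, 1100, 2450]);


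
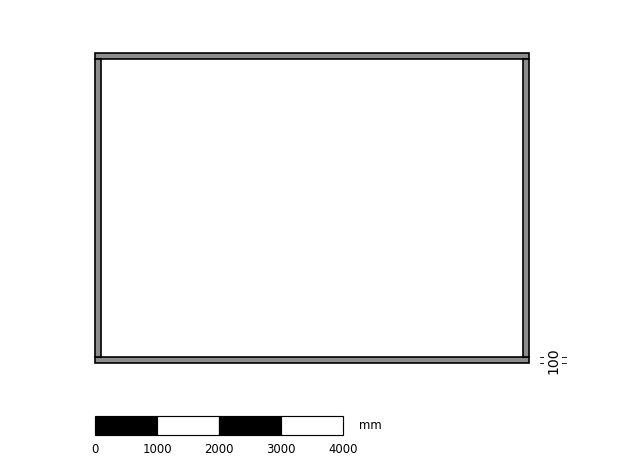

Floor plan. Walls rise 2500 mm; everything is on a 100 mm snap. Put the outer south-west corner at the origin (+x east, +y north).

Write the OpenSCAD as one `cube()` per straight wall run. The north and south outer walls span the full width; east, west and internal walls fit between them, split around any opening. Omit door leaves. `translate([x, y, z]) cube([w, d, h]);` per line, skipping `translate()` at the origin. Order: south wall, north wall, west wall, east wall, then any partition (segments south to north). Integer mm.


cube([7000, 100, 2500]);
translate([0, 4900, 0]) cube([7000, 100, 2500]);
translate([0, 100, 0]) cube([100, 4800, 2500]);
translate([6900, 100, 0]) cube([100, 4800, 2500]);


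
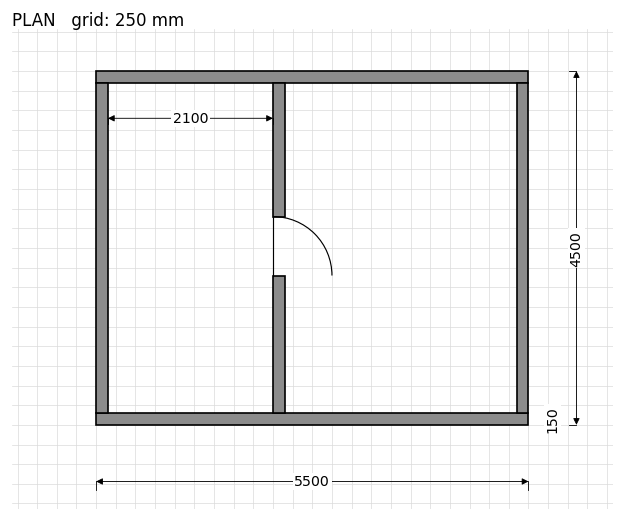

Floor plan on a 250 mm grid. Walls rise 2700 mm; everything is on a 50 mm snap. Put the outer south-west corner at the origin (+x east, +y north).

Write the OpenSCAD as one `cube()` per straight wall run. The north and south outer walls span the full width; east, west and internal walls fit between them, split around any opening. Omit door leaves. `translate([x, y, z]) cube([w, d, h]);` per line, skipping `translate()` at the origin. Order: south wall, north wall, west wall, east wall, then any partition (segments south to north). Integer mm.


cube([5500, 150, 2700]);
translate([0, 4350, 0]) cube([5500, 150, 2700]);
translate([0, 150, 0]) cube([150, 4200, 2700]);
translate([5350, 150, 0]) cube([150, 4200, 2700]);
translate([2250, 150, 0]) cube([150, 1750, 2700]);
translate([2250, 2650, 0]) cube([150, 1700, 2700]);


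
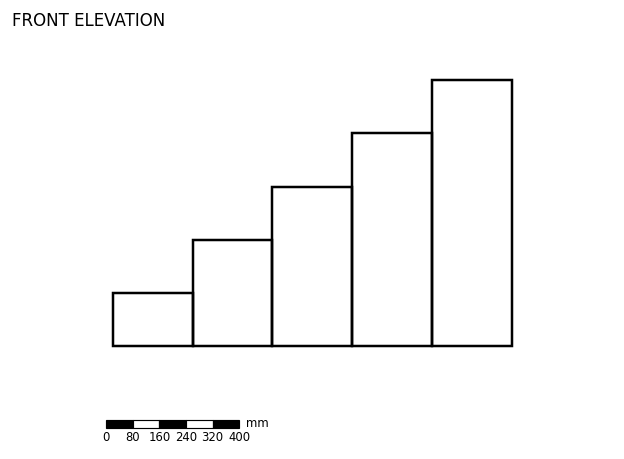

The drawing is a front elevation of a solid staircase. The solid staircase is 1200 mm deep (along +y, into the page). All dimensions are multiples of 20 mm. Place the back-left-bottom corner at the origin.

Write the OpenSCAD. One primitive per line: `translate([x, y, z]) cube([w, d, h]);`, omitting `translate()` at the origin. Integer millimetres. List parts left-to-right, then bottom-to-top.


cube([240, 1200, 160]);
translate([240, 0, 0]) cube([240, 1200, 320]);
translate([480, 0, 0]) cube([240, 1200, 480]);
translate([720, 0, 0]) cube([240, 1200, 640]);
translate([960, 0, 0]) cube([240, 1200, 800]);


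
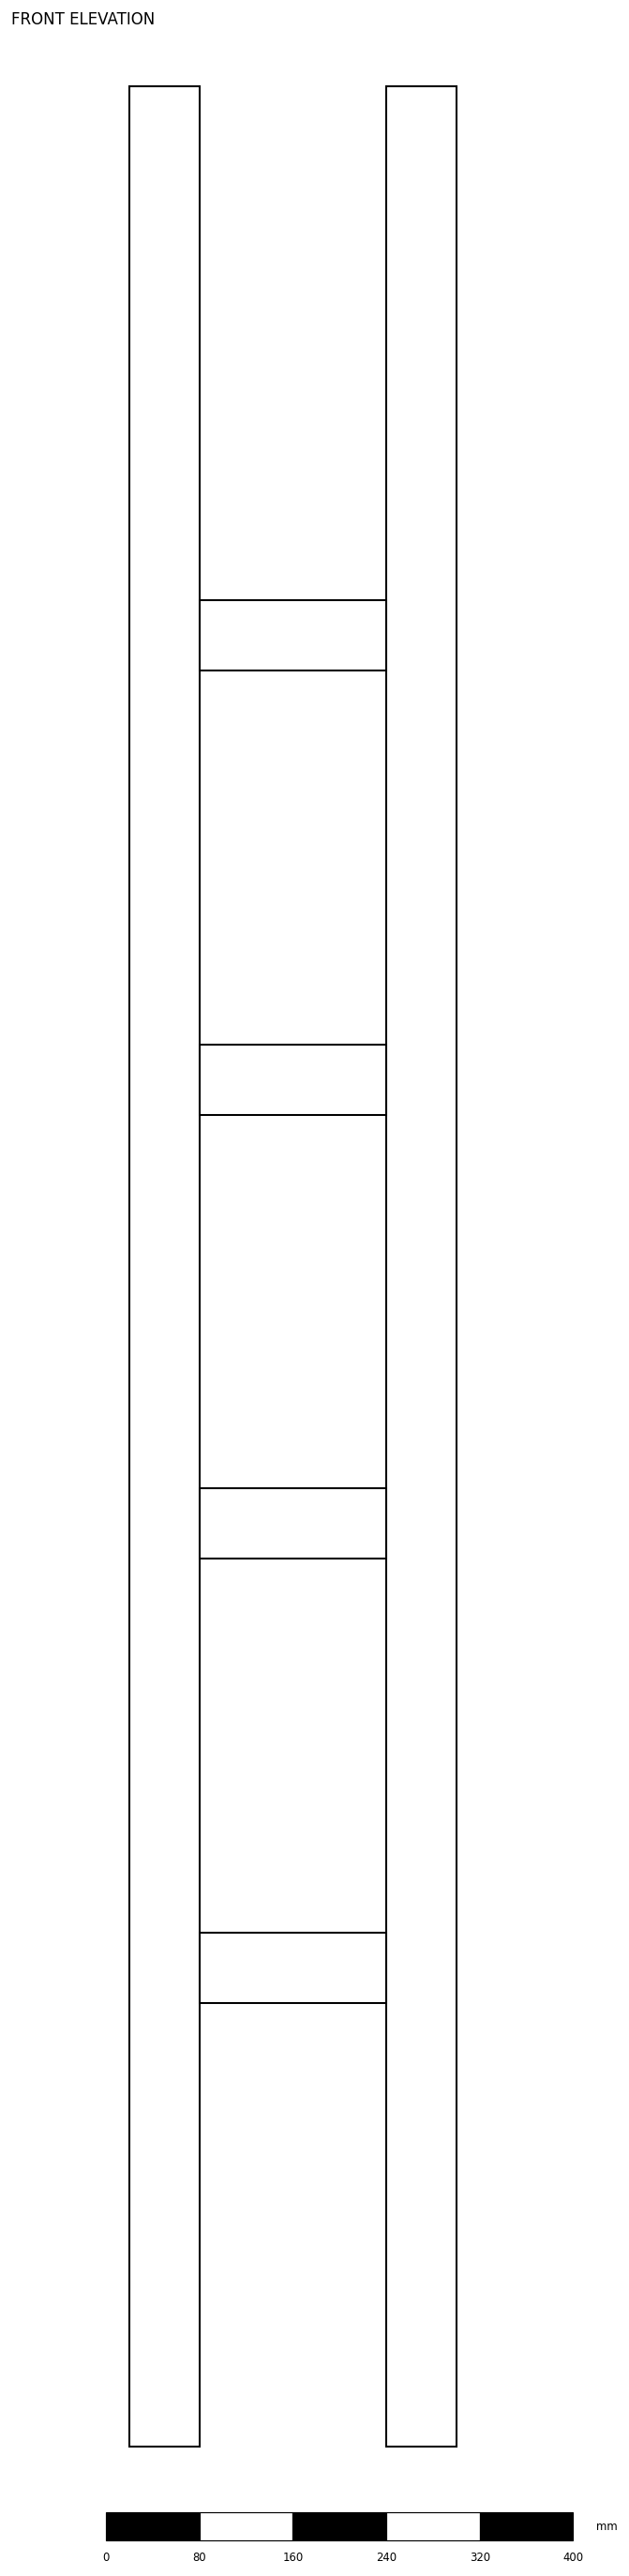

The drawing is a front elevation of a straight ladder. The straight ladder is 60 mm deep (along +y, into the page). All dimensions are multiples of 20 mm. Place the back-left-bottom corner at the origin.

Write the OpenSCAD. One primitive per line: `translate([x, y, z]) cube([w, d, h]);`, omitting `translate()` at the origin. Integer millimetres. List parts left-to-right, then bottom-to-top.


cube([60, 60, 2020]);
translate([60, 0, 380]) cube([160, 60, 60]);
translate([60, 0, 760]) cube([160, 60, 60]);
translate([60, 0, 1140]) cube([160, 60, 60]);
translate([60, 0, 1520]) cube([160, 60, 60]);
translate([220, 0, 0]) cube([60, 60, 2020]);
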